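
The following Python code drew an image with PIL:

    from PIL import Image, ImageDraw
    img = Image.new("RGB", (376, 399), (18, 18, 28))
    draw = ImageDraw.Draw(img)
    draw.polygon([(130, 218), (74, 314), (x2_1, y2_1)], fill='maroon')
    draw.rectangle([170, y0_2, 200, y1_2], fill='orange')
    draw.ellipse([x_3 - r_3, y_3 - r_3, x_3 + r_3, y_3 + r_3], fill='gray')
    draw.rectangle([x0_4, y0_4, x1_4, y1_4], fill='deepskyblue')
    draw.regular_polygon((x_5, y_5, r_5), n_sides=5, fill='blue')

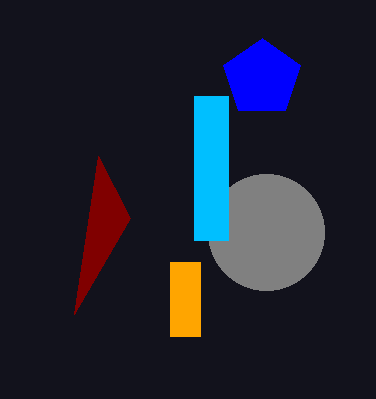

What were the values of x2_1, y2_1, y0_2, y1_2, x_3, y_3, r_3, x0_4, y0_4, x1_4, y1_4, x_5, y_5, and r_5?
x2_1 = 98; y2_1 = 156; y0_2 = 262; y1_2 = 336; x_3 = 266; y_3 = 232; r_3 = 58; x0_4 = 194; y0_4 = 96; x1_4 = 228; y1_4 = 240; x_5 = 262; y_5 = 78; r_5 = 40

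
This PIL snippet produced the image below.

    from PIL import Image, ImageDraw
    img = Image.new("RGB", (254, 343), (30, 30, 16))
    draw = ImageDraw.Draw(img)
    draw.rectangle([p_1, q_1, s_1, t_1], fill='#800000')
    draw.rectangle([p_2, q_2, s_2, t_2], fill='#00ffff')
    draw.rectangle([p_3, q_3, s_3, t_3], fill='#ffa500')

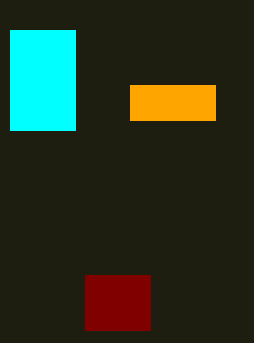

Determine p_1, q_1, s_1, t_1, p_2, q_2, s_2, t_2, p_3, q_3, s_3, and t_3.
p_1 = 85, q_1 = 275, s_1 = 150, t_1 = 330, p_2 = 10, q_2 = 30, s_2 = 75, t_2 = 130, p_3 = 130, q_3 = 85, s_3 = 215, t_3 = 120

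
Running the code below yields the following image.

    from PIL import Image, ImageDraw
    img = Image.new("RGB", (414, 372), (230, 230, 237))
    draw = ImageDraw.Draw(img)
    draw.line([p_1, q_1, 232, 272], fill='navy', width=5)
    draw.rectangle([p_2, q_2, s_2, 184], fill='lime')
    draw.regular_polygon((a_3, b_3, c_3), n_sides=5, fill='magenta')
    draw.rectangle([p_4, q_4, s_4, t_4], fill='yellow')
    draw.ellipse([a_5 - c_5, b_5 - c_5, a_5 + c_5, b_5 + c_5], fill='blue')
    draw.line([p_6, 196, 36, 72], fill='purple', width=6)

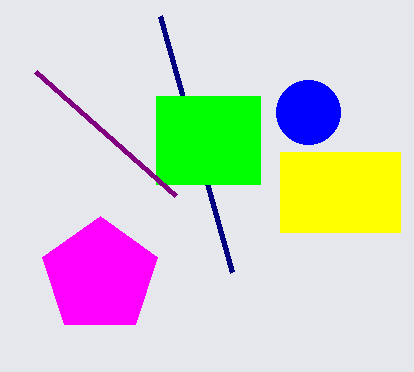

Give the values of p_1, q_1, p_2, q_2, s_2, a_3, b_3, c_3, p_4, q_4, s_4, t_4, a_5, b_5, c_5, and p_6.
p_1 = 160, q_1 = 16, p_2 = 156, q_2 = 96, s_2 = 260, a_3 = 100, b_3 = 276, c_3 = 60, p_4 = 280, q_4 = 152, s_4 = 400, t_4 = 232, a_5 = 308, b_5 = 112, c_5 = 32, p_6 = 176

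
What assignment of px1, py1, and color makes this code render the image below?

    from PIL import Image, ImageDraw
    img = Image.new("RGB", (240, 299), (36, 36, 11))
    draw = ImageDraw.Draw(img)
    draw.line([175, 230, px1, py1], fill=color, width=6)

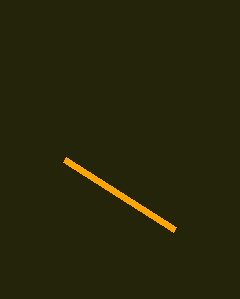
px1 = 65, py1 = 160, color = 'orange'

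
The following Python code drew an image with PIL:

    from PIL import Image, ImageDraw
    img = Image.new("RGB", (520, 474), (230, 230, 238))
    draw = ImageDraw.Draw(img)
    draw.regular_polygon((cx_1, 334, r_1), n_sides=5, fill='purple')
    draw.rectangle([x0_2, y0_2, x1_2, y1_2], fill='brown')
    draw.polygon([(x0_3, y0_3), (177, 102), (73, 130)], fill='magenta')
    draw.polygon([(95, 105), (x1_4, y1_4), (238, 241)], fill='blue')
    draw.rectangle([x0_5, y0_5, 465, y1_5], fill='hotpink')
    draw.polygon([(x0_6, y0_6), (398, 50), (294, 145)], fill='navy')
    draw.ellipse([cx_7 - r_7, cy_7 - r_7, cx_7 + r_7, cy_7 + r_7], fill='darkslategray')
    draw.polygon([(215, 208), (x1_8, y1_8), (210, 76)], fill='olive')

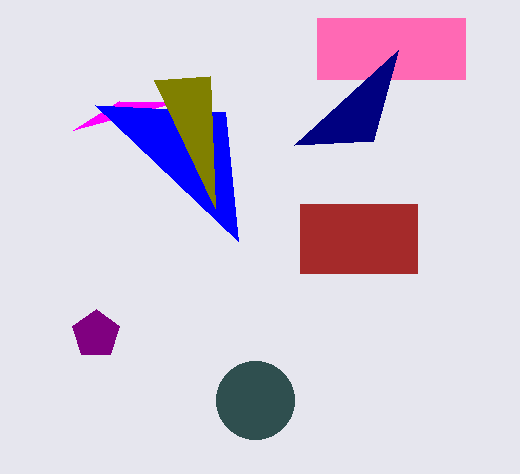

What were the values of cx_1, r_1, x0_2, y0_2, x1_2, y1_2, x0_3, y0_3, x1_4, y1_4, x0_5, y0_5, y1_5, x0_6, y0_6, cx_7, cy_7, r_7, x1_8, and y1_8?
cx_1 = 96, r_1 = 25, x0_2 = 300, y0_2 = 204, x1_2 = 417, y1_2 = 273, x0_3 = 119, y0_3 = 101, x1_4 = 225, y1_4 = 112, x0_5 = 317, y0_5 = 18, y1_5 = 79, x0_6 = 373, y0_6 = 141, cx_7 = 255, cy_7 = 400, r_7 = 39, x1_8 = 154, y1_8 = 80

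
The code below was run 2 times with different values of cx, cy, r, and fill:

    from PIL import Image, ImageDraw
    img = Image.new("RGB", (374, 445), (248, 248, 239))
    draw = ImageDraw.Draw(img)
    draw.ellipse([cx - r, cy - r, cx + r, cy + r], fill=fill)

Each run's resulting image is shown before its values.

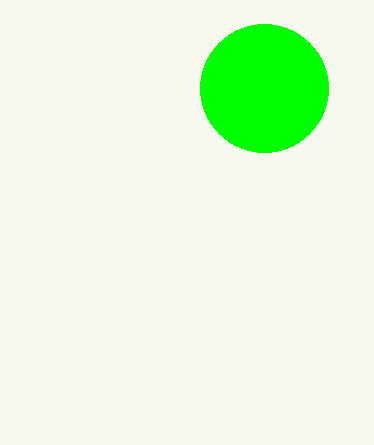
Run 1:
cx = 264, cy = 88, r = 64, fill = 'lime'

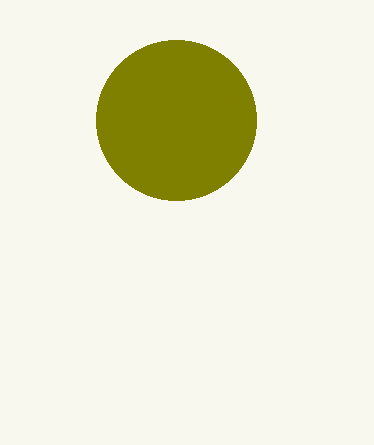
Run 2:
cx = 176; cy = 120; r = 80; fill = 'olive'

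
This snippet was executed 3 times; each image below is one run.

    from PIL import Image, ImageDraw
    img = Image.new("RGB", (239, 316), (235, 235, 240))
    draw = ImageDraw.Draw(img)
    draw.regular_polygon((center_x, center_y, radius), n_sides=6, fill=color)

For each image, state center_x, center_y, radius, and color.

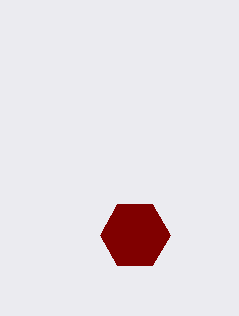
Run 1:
center_x = 135
center_y = 235
radius = 35
color = 'maroon'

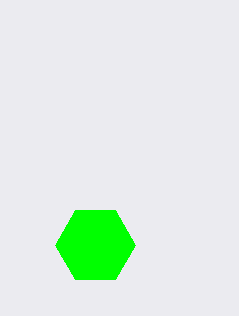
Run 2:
center_x = 95
center_y = 245
radius = 40
color = 'lime'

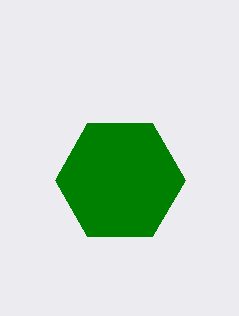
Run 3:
center_x = 120, center_y = 180, radius = 65, color = 'green'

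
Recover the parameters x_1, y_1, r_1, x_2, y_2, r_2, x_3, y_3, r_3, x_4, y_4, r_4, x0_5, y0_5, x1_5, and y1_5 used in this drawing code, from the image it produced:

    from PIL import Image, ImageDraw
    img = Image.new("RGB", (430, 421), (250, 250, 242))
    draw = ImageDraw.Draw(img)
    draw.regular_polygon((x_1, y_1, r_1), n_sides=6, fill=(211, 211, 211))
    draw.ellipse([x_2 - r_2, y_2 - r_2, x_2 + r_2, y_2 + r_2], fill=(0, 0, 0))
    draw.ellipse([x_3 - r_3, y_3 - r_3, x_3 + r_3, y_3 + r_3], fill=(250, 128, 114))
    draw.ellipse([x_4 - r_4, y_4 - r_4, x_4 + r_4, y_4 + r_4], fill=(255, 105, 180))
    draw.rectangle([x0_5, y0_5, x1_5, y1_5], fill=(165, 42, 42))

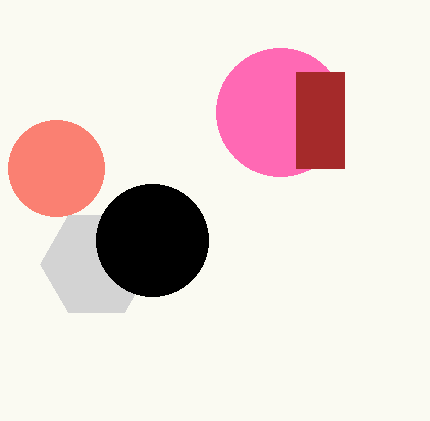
x_1 = 96; y_1 = 264; r_1 = 56; x_2 = 152; y_2 = 240; r_2 = 56; x_3 = 56; y_3 = 168; r_3 = 48; x_4 = 280; y_4 = 112; r_4 = 64; x0_5 = 296; y0_5 = 72; x1_5 = 344; y1_5 = 168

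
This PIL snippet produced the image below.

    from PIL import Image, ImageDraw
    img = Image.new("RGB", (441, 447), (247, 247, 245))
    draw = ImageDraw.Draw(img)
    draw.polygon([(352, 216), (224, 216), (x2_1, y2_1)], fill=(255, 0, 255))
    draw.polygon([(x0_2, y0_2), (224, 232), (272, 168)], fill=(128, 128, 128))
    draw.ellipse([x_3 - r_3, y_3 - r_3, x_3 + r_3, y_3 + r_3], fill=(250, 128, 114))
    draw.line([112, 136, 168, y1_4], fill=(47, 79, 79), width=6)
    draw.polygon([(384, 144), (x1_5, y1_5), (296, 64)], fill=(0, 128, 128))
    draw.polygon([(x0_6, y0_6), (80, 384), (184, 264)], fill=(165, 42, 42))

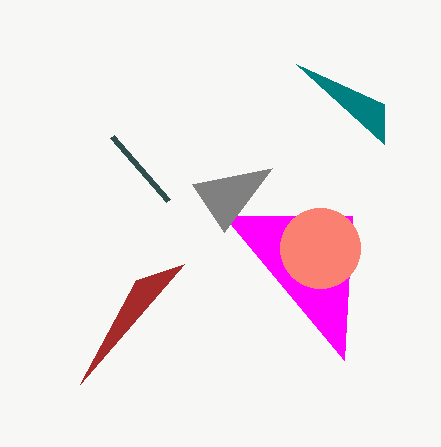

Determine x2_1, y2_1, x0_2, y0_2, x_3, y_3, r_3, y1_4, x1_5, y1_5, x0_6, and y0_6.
x2_1 = 344; y2_1 = 360; x0_2 = 192; y0_2 = 184; x_3 = 320; y_3 = 248; r_3 = 40; y1_4 = 200; x1_5 = 384; y1_5 = 104; x0_6 = 136; y0_6 = 280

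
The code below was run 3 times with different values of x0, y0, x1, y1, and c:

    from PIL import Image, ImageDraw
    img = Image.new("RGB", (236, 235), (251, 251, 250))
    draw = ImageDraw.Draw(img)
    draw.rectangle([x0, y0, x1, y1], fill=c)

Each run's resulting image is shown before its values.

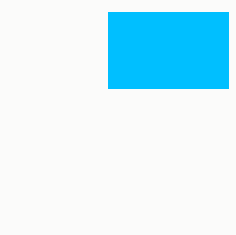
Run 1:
x0 = 108; y0 = 12; x1 = 228; y1 = 88; c = 'deepskyblue'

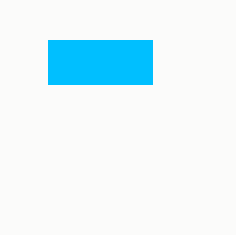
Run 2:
x0 = 48, y0 = 40, x1 = 152, y1 = 84, c = 'deepskyblue'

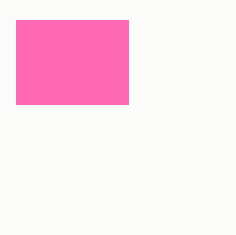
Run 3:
x0 = 16; y0 = 20; x1 = 128; y1 = 104; c = 'hotpink'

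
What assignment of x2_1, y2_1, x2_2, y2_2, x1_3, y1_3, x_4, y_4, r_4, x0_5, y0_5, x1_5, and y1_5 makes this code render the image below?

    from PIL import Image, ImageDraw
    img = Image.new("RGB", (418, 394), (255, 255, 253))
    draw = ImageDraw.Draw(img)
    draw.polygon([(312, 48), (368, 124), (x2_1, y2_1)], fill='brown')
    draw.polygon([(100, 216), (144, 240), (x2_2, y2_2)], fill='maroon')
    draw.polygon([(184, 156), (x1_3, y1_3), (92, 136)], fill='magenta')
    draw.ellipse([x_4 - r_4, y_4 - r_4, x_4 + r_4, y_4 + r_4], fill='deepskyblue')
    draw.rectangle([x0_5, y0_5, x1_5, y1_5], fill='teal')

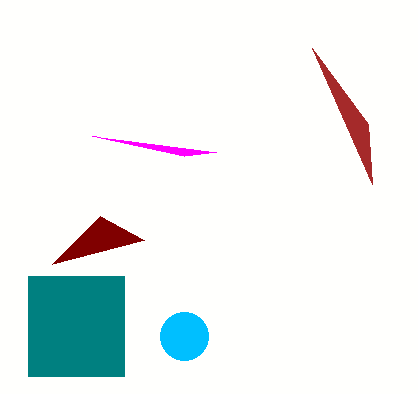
x2_1 = 372; y2_1 = 184; x2_2 = 52; y2_2 = 264; x1_3 = 216; y1_3 = 152; x_4 = 184; y_4 = 336; r_4 = 24; x0_5 = 28; y0_5 = 276; x1_5 = 124; y1_5 = 376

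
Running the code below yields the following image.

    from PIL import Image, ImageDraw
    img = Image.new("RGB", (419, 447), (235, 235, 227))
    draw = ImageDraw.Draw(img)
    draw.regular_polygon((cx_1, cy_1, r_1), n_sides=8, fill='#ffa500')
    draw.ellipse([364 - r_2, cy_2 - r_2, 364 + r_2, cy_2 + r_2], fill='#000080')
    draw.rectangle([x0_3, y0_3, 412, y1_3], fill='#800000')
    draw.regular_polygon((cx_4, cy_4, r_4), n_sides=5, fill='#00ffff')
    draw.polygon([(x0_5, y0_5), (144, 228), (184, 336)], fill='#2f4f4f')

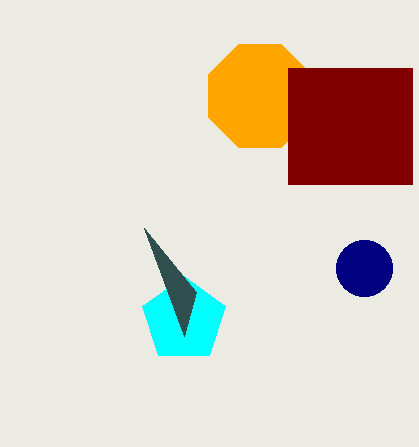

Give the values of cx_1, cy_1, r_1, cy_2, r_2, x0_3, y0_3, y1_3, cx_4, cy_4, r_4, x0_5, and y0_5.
cx_1 = 260
cy_1 = 96
r_1 = 56
cy_2 = 268
r_2 = 28
x0_3 = 288
y0_3 = 68
y1_3 = 184
cx_4 = 184
cy_4 = 320
r_4 = 44
x0_5 = 196
y0_5 = 292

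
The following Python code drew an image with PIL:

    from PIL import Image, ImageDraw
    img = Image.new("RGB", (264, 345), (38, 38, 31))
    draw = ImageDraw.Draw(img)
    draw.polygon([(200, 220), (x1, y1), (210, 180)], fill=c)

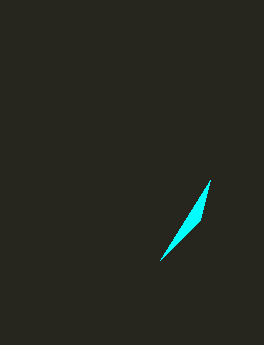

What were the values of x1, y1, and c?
x1 = 160
y1 = 260
c = 'cyan'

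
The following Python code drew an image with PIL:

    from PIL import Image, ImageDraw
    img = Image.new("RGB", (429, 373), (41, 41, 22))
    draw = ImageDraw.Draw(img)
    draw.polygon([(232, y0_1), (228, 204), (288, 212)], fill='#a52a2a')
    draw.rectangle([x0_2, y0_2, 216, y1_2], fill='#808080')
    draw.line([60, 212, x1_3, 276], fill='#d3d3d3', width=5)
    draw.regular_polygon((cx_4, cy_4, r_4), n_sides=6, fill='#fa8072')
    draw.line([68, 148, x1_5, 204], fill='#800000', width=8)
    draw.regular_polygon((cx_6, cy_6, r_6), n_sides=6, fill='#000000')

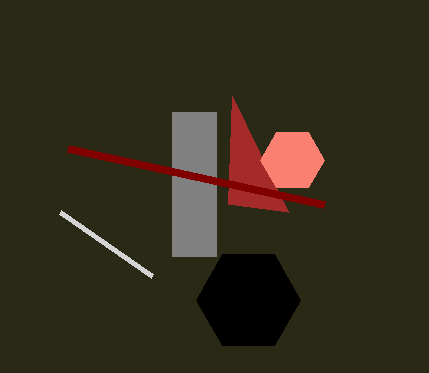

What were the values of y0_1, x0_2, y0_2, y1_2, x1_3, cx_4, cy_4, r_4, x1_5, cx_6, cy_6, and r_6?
y0_1 = 96, x0_2 = 172, y0_2 = 112, y1_2 = 256, x1_3 = 152, cx_4 = 292, cy_4 = 160, r_4 = 32, x1_5 = 324, cx_6 = 248, cy_6 = 300, r_6 = 52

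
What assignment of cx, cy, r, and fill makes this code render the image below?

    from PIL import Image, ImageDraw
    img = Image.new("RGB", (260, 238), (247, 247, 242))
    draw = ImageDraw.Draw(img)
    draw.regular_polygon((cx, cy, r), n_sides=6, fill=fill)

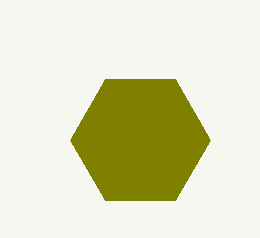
cx = 140
cy = 140
r = 70
fill = 'olive'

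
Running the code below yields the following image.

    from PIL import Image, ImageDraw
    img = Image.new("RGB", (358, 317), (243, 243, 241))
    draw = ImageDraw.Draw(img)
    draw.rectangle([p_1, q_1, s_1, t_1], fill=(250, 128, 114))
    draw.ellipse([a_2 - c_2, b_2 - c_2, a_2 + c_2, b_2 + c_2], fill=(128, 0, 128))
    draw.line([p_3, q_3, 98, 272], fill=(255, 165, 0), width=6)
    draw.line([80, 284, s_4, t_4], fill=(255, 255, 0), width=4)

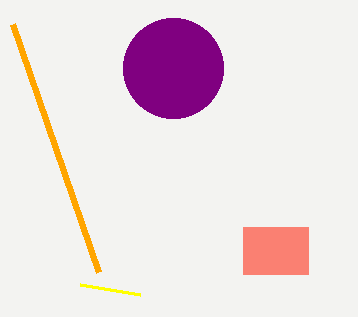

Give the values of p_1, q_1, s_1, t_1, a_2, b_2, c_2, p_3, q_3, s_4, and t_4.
p_1 = 243
q_1 = 227
s_1 = 308
t_1 = 274
a_2 = 173
b_2 = 68
c_2 = 50
p_3 = 12
q_3 = 24
s_4 = 140
t_4 = 294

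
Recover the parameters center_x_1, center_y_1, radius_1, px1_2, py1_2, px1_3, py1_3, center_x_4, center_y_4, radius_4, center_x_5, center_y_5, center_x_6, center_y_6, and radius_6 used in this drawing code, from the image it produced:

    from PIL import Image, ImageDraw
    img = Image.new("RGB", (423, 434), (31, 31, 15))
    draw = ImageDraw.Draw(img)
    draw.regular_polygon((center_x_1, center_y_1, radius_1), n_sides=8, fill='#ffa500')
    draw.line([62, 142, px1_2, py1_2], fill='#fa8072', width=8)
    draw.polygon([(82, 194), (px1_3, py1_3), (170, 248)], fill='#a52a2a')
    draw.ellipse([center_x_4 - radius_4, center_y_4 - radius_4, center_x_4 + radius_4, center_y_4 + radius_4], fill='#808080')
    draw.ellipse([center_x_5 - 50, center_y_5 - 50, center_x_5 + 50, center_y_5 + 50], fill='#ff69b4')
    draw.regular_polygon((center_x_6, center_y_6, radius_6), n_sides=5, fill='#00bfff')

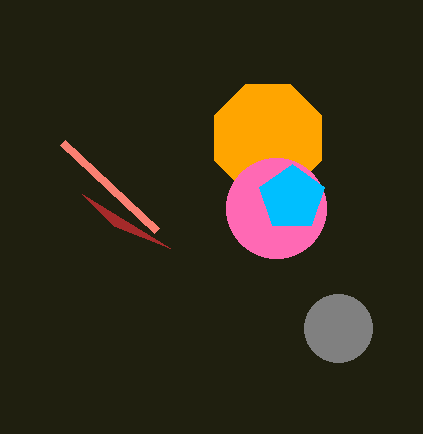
center_x_1 = 268; center_y_1 = 138; radius_1 = 58; px1_2 = 156; py1_2 = 230; px1_3 = 114; py1_3 = 226; center_x_4 = 338; center_y_4 = 328; radius_4 = 34; center_x_5 = 276; center_y_5 = 208; center_x_6 = 292; center_y_6 = 198; radius_6 = 34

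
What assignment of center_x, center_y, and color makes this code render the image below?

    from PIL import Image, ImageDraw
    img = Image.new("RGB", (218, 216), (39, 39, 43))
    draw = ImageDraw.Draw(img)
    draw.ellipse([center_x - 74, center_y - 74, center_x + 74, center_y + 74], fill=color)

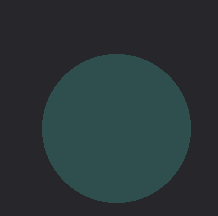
center_x = 116; center_y = 128; color = 'darkslategray'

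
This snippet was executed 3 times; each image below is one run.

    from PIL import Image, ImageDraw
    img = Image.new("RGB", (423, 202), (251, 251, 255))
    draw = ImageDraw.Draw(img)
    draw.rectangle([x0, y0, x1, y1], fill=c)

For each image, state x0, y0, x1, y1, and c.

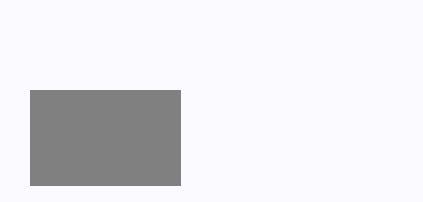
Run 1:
x0 = 30
y0 = 90
x1 = 180
y1 = 185
c = 'gray'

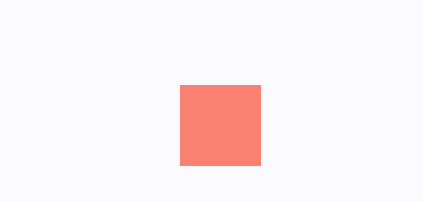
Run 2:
x0 = 180; y0 = 85; x1 = 260; y1 = 165; c = 'salmon'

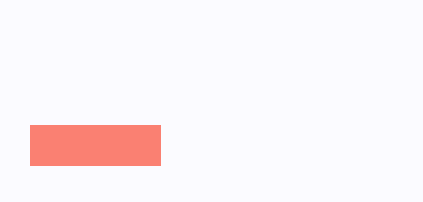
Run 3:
x0 = 30, y0 = 125, x1 = 160, y1 = 165, c = 'salmon'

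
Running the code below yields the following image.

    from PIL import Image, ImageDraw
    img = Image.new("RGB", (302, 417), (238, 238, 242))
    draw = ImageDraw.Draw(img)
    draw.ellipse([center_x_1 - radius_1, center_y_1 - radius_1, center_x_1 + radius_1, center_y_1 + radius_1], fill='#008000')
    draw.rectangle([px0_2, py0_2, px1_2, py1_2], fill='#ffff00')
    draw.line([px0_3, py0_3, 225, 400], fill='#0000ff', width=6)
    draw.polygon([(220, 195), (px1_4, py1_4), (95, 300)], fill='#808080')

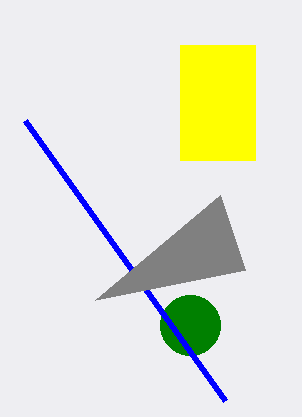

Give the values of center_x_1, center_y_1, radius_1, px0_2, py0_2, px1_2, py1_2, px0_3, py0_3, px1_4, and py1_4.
center_x_1 = 190
center_y_1 = 325
radius_1 = 30
px0_2 = 180
py0_2 = 45
px1_2 = 255
py1_2 = 160
px0_3 = 25
py0_3 = 120
px1_4 = 245
py1_4 = 270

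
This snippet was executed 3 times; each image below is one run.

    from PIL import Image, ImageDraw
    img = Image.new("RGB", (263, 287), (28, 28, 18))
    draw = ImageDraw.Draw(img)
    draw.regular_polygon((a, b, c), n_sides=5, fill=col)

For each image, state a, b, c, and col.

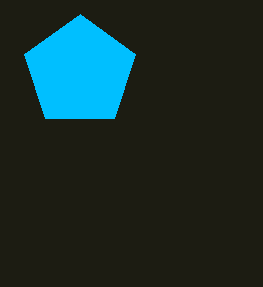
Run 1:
a = 80, b = 72, c = 58, col = 'deepskyblue'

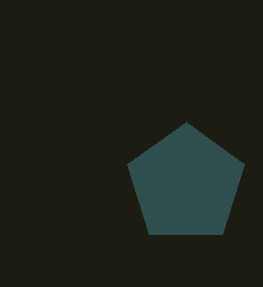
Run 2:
a = 186, b = 184, c = 62, col = 'darkslategray'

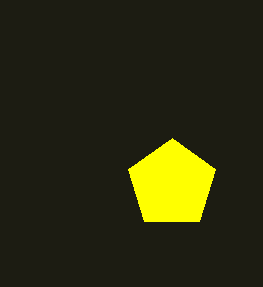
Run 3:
a = 172; b = 184; c = 46; col = 'yellow'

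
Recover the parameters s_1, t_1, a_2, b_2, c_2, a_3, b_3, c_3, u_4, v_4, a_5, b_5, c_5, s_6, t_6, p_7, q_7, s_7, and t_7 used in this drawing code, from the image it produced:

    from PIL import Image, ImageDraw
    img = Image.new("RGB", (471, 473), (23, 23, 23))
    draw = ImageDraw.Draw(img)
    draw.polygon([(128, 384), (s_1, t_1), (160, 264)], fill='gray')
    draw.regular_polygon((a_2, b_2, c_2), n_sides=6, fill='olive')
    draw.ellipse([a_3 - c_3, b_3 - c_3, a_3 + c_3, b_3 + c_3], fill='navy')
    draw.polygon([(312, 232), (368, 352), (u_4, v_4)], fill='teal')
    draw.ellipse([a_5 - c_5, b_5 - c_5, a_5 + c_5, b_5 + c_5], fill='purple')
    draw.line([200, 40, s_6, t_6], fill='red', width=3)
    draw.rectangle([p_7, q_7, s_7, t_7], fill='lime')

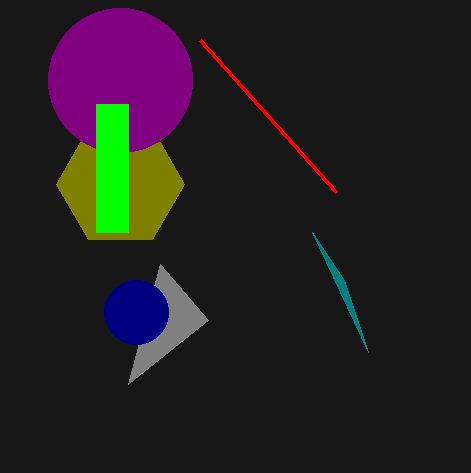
s_1 = 208, t_1 = 320, a_2 = 120, b_2 = 184, c_2 = 64, a_3 = 136, b_3 = 312, c_3 = 32, u_4 = 344, v_4 = 280, a_5 = 120, b_5 = 80, c_5 = 72, s_6 = 336, t_6 = 192, p_7 = 96, q_7 = 104, s_7 = 128, t_7 = 232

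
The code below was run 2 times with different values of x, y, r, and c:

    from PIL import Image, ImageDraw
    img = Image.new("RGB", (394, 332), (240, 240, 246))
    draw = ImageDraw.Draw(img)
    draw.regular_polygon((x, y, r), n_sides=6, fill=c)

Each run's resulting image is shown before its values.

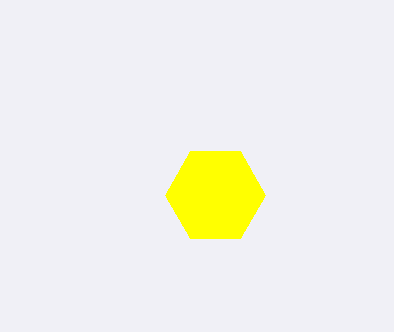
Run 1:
x = 215
y = 195
r = 50
c = 'yellow'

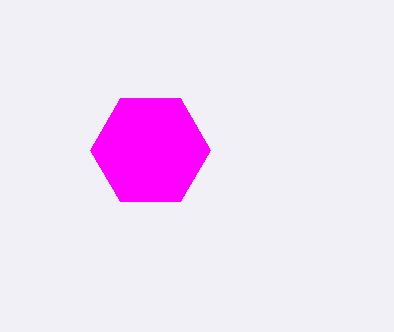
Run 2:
x = 150
y = 150
r = 60
c = 'magenta'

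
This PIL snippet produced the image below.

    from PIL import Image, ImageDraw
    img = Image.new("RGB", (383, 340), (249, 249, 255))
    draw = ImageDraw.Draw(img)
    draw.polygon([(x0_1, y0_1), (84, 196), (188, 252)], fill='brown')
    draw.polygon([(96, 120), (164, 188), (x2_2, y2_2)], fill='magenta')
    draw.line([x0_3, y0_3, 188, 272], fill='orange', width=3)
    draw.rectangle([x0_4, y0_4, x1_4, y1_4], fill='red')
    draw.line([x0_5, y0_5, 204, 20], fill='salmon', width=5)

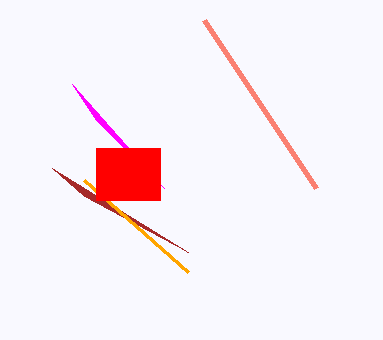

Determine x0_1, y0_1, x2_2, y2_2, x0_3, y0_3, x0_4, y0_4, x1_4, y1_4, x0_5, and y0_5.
x0_1 = 52; y0_1 = 168; x2_2 = 72; y2_2 = 84; x0_3 = 84; y0_3 = 180; x0_4 = 96; y0_4 = 148; x1_4 = 160; y1_4 = 200; x0_5 = 316; y0_5 = 188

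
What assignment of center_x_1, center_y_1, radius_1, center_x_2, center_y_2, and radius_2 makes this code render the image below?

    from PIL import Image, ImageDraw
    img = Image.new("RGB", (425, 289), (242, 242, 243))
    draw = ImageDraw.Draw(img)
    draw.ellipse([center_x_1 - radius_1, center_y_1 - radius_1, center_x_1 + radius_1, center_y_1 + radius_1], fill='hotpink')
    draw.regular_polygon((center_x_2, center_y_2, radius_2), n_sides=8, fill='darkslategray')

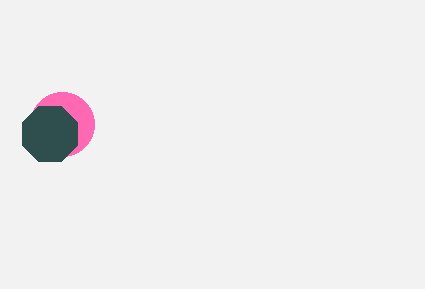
center_x_1 = 62; center_y_1 = 124; radius_1 = 32; center_x_2 = 50; center_y_2 = 134; radius_2 = 30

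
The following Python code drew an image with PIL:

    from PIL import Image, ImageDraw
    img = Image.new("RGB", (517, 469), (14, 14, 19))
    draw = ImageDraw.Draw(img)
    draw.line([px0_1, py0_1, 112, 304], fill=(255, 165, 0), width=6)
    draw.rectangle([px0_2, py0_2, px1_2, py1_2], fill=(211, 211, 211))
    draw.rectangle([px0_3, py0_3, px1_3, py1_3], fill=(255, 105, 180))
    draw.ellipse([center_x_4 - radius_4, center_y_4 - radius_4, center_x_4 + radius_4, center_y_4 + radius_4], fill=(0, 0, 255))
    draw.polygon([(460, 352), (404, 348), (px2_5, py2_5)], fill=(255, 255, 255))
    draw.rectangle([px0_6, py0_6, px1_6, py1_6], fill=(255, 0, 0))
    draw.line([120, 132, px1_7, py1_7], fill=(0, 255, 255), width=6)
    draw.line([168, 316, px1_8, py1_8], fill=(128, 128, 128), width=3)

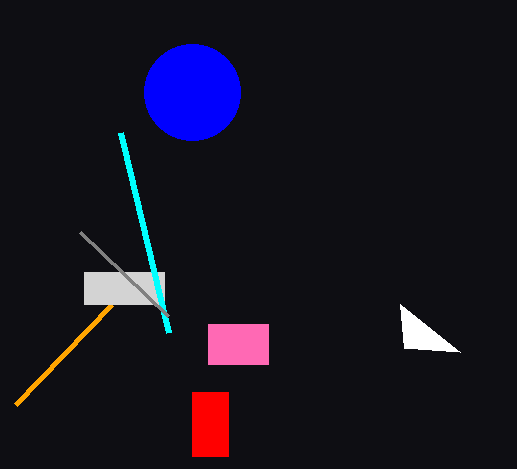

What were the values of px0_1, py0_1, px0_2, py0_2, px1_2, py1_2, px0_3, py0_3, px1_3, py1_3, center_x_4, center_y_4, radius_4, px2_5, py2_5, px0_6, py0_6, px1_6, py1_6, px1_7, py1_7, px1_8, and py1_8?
px0_1 = 16, py0_1 = 404, px0_2 = 84, py0_2 = 272, px1_2 = 164, py1_2 = 304, px0_3 = 208, py0_3 = 324, px1_3 = 268, py1_3 = 364, center_x_4 = 192, center_y_4 = 92, radius_4 = 48, px2_5 = 400, py2_5 = 304, px0_6 = 192, py0_6 = 392, px1_6 = 228, py1_6 = 456, px1_7 = 168, py1_7 = 332, px1_8 = 80, py1_8 = 232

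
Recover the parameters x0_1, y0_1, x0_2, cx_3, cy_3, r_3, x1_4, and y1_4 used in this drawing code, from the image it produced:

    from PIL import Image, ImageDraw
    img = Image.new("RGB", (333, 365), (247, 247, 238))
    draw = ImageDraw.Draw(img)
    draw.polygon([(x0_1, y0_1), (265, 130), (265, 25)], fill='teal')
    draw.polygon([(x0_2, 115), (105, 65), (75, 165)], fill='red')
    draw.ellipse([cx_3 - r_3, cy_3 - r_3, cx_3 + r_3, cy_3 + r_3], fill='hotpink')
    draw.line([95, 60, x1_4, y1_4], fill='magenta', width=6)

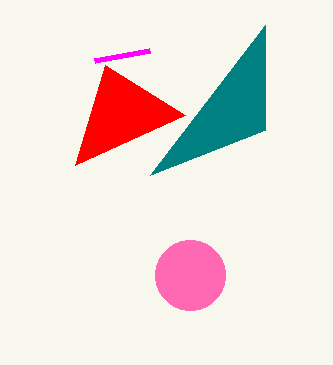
x0_1 = 150; y0_1 = 175; x0_2 = 185; cx_3 = 190; cy_3 = 275; r_3 = 35; x1_4 = 150; y1_4 = 50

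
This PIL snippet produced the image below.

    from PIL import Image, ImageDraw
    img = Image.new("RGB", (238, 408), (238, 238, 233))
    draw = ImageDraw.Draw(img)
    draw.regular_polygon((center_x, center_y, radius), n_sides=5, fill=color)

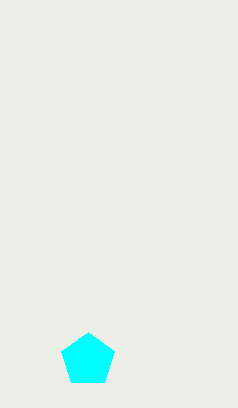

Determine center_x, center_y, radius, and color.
center_x = 88
center_y = 360
radius = 28
color = 'cyan'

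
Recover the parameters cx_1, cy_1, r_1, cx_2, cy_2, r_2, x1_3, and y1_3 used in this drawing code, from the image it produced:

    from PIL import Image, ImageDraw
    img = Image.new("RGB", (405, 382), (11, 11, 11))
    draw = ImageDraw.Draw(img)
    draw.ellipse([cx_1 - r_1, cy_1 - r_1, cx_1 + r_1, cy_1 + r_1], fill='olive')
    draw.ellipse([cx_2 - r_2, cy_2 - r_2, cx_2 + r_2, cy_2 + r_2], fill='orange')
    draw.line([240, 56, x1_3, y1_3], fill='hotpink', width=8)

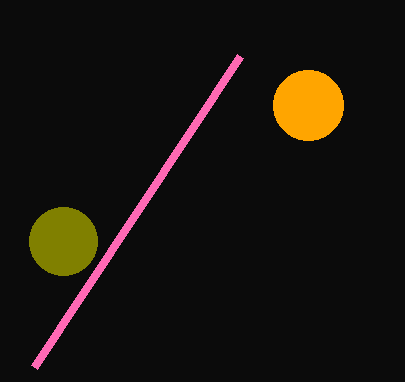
cx_1 = 63, cy_1 = 241, r_1 = 34, cx_2 = 308, cy_2 = 105, r_2 = 35, x1_3 = 34, y1_3 = 367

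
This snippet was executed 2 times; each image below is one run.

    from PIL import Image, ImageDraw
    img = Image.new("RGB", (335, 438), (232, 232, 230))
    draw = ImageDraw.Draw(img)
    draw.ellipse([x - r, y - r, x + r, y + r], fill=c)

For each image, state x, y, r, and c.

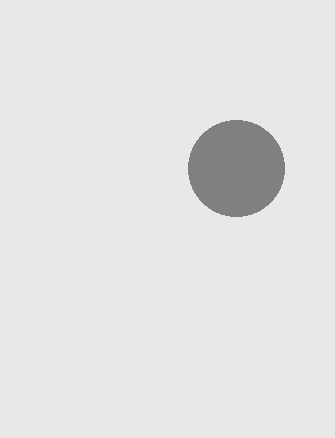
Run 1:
x = 236
y = 168
r = 48
c = 'gray'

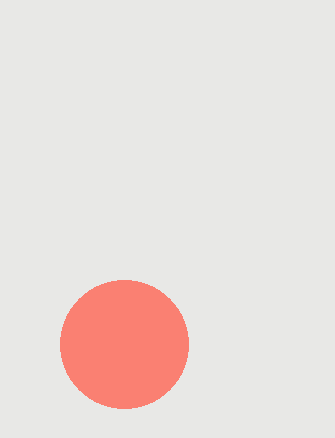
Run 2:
x = 124; y = 344; r = 64; c = 'salmon'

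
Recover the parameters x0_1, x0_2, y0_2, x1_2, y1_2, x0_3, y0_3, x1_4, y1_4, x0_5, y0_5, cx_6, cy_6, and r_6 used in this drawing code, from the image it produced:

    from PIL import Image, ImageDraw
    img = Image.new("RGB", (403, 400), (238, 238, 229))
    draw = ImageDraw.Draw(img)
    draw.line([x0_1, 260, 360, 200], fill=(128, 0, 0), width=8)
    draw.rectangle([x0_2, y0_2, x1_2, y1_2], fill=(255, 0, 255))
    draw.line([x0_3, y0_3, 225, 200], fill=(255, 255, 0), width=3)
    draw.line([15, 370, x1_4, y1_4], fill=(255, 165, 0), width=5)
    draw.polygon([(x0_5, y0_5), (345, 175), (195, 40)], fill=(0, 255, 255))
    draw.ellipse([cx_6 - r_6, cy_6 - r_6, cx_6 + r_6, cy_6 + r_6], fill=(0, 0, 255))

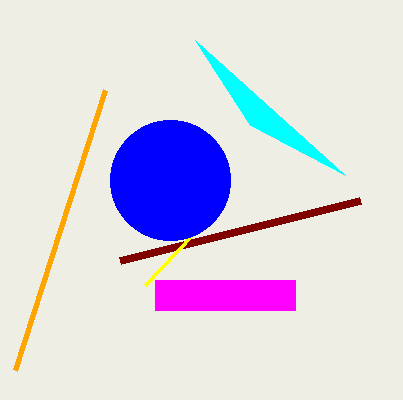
x0_1 = 120
x0_2 = 155
y0_2 = 280
x1_2 = 295
y1_2 = 310
x0_3 = 145
y0_3 = 285
x1_4 = 105
y1_4 = 90
x0_5 = 250
y0_5 = 125
cx_6 = 170
cy_6 = 180
r_6 = 60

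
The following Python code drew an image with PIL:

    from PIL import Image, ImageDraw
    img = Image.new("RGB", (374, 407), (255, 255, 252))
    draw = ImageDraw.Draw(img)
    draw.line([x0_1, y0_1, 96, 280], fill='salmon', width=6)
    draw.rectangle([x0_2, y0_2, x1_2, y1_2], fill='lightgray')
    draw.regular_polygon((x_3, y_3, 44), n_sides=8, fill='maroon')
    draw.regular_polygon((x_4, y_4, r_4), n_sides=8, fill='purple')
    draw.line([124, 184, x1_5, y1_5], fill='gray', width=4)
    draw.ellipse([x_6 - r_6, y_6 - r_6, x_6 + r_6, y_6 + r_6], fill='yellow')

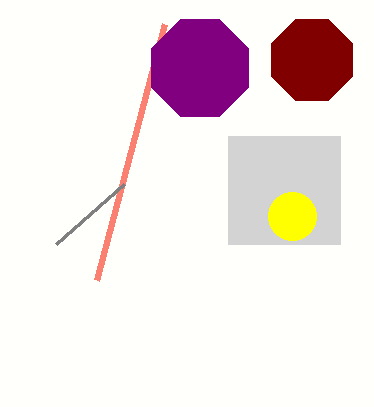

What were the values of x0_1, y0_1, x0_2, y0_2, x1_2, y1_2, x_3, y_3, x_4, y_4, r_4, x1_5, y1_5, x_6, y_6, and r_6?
x0_1 = 164; y0_1 = 24; x0_2 = 228; y0_2 = 136; x1_2 = 340; y1_2 = 244; x_3 = 312; y_3 = 60; x_4 = 200; y_4 = 68; r_4 = 52; x1_5 = 56; y1_5 = 244; x_6 = 292; y_6 = 216; r_6 = 24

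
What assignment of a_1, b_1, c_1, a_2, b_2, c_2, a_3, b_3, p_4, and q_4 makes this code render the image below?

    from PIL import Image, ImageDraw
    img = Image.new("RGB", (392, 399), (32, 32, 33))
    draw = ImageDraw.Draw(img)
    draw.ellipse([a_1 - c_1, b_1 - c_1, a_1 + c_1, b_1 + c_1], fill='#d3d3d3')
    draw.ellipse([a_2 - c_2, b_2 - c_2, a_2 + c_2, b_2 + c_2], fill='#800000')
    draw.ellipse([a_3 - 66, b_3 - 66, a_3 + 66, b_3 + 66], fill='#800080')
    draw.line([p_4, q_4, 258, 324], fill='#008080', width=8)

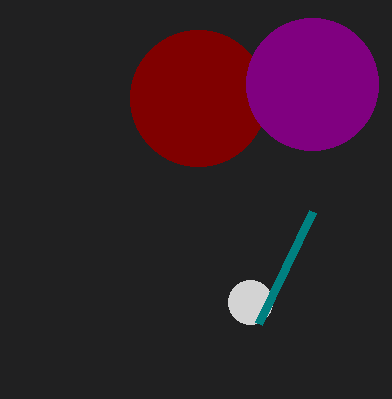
a_1 = 250
b_1 = 302
c_1 = 22
a_2 = 198
b_2 = 98
c_2 = 68
a_3 = 312
b_3 = 84
p_4 = 312
q_4 = 212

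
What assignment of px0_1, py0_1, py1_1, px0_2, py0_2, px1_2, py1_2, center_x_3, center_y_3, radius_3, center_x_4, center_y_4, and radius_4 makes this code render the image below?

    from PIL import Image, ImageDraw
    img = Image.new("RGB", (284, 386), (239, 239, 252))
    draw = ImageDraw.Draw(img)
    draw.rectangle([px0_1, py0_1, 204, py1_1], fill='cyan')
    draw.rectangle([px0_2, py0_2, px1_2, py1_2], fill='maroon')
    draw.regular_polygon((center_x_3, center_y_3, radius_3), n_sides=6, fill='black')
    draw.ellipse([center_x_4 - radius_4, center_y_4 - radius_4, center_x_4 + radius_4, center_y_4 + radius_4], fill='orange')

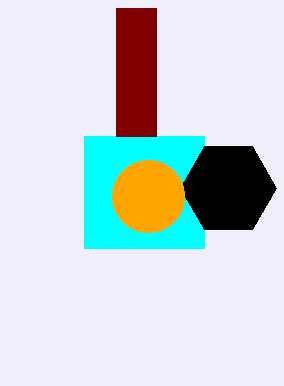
px0_1 = 84
py0_1 = 136
py1_1 = 248
px0_2 = 116
py0_2 = 8
px1_2 = 156
py1_2 = 136
center_x_3 = 228
center_y_3 = 188
radius_3 = 48
center_x_4 = 148
center_y_4 = 196
radius_4 = 36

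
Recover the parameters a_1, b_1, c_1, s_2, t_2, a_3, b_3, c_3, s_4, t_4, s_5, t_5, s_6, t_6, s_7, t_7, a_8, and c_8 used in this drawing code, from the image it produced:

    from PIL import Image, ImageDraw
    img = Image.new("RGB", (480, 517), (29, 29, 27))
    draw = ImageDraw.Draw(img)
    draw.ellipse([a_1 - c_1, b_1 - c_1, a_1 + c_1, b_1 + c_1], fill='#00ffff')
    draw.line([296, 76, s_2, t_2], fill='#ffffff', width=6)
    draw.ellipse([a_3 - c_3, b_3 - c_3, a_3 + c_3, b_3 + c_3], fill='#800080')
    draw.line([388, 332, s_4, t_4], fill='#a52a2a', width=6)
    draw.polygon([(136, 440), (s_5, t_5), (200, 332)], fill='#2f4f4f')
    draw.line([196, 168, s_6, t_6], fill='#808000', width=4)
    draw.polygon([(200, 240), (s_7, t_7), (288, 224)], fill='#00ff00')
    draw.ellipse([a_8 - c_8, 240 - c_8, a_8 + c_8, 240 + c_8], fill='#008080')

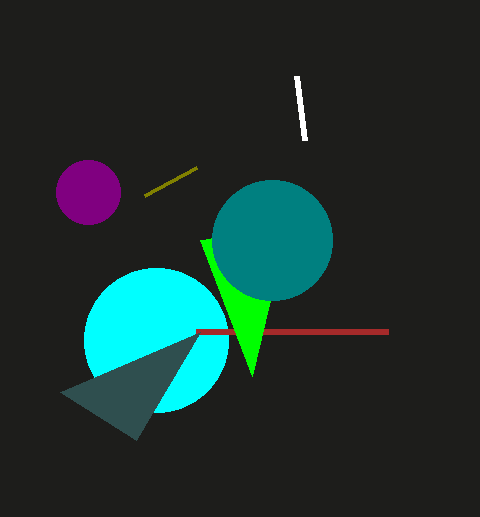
a_1 = 156
b_1 = 340
c_1 = 72
s_2 = 304
t_2 = 140
a_3 = 88
b_3 = 192
c_3 = 32
s_4 = 196
t_4 = 332
s_5 = 60
t_5 = 392
s_6 = 144
t_6 = 196
s_7 = 252
t_7 = 376
a_8 = 272
c_8 = 60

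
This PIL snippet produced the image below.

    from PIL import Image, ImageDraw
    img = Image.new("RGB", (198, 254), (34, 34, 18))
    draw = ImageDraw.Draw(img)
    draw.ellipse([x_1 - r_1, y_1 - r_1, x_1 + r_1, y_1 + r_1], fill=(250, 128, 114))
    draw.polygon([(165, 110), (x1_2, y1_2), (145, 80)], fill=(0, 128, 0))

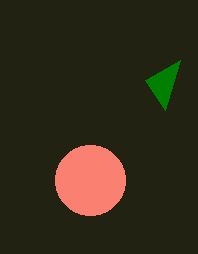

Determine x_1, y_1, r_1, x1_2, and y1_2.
x_1 = 90; y_1 = 180; r_1 = 35; x1_2 = 180; y1_2 = 60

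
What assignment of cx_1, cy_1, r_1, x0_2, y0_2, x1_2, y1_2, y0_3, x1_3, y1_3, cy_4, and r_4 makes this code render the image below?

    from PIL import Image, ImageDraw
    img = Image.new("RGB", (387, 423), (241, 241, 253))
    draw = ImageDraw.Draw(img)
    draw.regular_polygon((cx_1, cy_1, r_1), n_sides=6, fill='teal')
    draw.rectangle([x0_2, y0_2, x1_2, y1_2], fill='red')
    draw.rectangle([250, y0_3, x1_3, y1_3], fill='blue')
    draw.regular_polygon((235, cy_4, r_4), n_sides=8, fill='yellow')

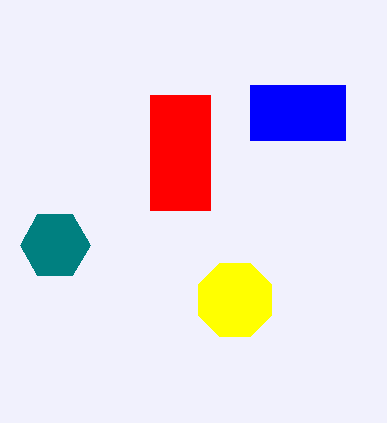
cx_1 = 55
cy_1 = 245
r_1 = 35
x0_2 = 150
y0_2 = 95
x1_2 = 210
y1_2 = 210
y0_3 = 85
x1_3 = 345
y1_3 = 140
cy_4 = 300
r_4 = 40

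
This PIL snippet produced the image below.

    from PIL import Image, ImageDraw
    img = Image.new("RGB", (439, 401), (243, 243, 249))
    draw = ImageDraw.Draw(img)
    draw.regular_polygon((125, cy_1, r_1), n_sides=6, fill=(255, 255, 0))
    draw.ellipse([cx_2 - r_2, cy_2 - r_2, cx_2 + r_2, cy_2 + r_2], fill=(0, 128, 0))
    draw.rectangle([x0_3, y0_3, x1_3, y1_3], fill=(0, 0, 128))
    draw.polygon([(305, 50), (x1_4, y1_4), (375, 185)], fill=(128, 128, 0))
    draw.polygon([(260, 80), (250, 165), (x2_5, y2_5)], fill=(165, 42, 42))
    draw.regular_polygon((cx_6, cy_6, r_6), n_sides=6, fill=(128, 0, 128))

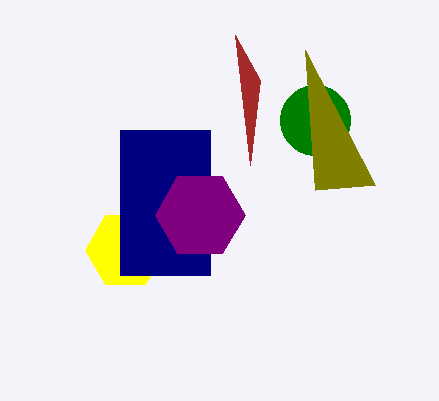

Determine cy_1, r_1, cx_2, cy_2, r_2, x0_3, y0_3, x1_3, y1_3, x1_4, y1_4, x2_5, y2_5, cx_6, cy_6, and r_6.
cy_1 = 250; r_1 = 40; cx_2 = 315; cy_2 = 120; r_2 = 35; x0_3 = 120; y0_3 = 130; x1_3 = 210; y1_3 = 275; x1_4 = 315; y1_4 = 190; x2_5 = 235; y2_5 = 35; cx_6 = 200; cy_6 = 215; r_6 = 45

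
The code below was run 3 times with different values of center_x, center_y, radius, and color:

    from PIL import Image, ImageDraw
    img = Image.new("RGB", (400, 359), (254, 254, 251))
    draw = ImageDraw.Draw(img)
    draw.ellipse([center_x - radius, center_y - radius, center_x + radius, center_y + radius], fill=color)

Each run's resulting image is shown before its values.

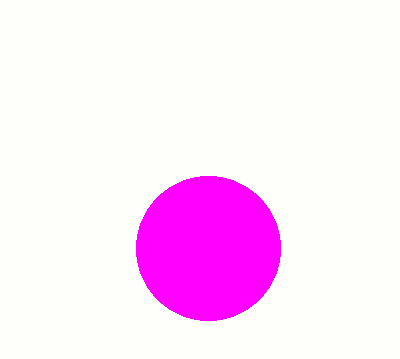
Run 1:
center_x = 208, center_y = 248, radius = 72, color = 'magenta'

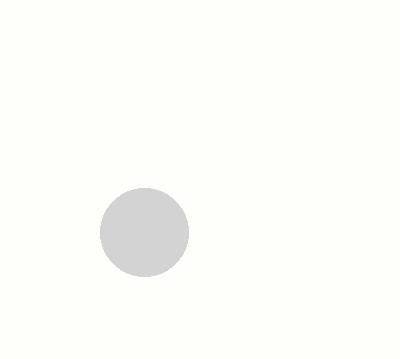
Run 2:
center_x = 144, center_y = 232, radius = 44, color = 'lightgray'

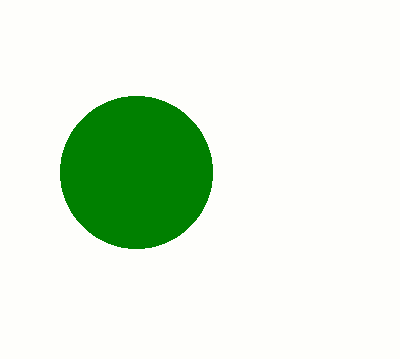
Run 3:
center_x = 136, center_y = 172, radius = 76, color = 'green'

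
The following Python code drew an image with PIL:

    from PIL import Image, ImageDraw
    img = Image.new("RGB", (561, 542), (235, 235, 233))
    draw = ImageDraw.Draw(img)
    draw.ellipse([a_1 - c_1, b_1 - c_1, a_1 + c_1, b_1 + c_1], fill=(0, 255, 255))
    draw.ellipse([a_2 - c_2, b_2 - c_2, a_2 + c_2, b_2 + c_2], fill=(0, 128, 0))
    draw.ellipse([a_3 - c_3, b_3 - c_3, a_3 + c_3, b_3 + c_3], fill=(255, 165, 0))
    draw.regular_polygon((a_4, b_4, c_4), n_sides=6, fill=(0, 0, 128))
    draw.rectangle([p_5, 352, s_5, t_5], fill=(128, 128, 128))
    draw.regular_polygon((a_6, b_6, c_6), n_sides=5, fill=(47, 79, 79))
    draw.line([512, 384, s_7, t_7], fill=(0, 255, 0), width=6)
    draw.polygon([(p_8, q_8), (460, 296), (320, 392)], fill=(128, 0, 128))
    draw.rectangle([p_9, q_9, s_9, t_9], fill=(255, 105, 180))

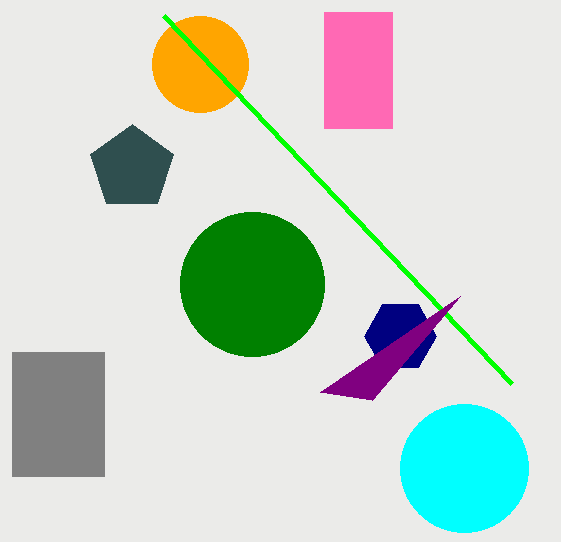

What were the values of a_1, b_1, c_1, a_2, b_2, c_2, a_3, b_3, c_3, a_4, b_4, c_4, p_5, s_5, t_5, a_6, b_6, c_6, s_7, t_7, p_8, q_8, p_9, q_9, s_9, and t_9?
a_1 = 464
b_1 = 468
c_1 = 64
a_2 = 252
b_2 = 284
c_2 = 72
a_3 = 200
b_3 = 64
c_3 = 48
a_4 = 400
b_4 = 336
c_4 = 36
p_5 = 12
s_5 = 104
t_5 = 476
a_6 = 132
b_6 = 168
c_6 = 44
s_7 = 164
t_7 = 16
p_8 = 372
q_8 = 400
p_9 = 324
q_9 = 12
s_9 = 392
t_9 = 128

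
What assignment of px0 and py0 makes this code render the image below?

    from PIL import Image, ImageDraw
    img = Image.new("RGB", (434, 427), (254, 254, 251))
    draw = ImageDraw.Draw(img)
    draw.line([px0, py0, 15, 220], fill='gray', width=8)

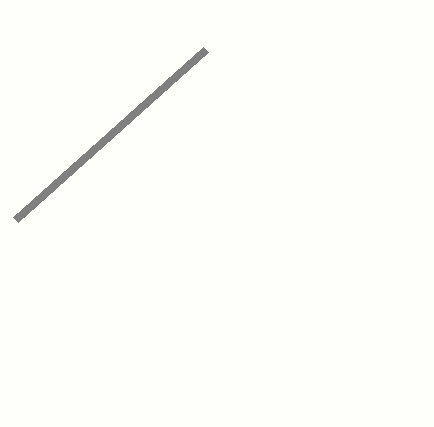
px0 = 205, py0 = 50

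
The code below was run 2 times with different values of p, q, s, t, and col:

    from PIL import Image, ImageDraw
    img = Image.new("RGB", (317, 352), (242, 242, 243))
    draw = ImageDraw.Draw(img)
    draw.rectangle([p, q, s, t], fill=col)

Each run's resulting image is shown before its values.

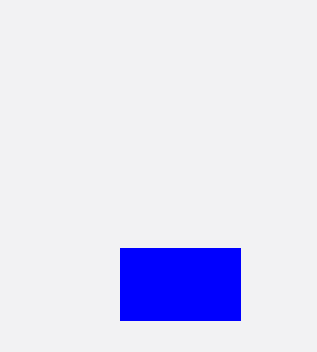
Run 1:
p = 120; q = 248; s = 240; t = 320; col = 'blue'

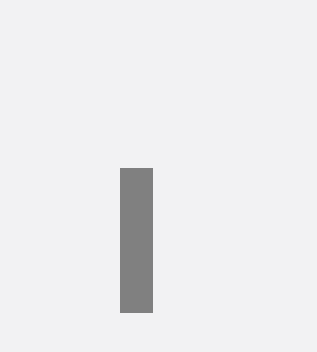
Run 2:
p = 120, q = 168, s = 152, t = 312, col = 'gray'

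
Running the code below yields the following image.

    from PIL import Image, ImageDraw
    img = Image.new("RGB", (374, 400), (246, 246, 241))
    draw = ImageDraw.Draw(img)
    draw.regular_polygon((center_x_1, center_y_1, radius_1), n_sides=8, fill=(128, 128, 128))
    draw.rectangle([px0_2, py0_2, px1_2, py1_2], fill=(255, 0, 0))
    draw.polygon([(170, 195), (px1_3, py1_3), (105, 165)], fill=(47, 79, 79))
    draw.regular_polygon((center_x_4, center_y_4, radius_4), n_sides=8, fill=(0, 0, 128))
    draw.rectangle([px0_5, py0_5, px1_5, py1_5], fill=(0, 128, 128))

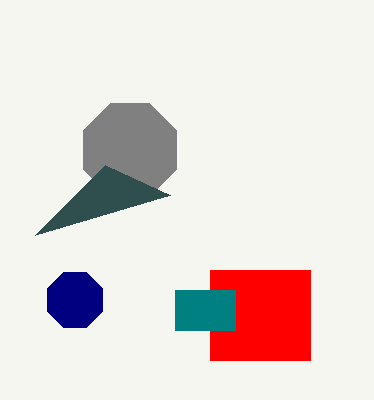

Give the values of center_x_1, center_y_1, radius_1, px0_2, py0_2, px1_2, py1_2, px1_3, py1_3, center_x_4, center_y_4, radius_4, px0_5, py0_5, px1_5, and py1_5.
center_x_1 = 130; center_y_1 = 150; radius_1 = 50; px0_2 = 210; py0_2 = 270; px1_2 = 310; py1_2 = 360; px1_3 = 35; py1_3 = 235; center_x_4 = 75; center_y_4 = 300; radius_4 = 30; px0_5 = 175; py0_5 = 290; px1_5 = 235; py1_5 = 330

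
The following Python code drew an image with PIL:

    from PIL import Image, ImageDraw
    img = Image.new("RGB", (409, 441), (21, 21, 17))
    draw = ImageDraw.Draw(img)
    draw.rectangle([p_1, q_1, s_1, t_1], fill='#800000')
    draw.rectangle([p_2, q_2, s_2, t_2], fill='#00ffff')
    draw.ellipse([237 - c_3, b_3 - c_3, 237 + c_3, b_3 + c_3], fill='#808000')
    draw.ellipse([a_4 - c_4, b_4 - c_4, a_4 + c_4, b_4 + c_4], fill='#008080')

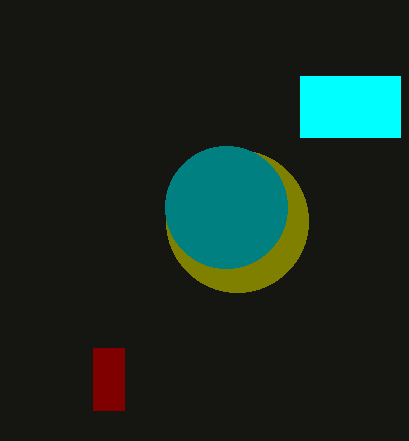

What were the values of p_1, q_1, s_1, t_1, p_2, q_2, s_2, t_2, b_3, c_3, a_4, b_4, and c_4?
p_1 = 93
q_1 = 348
s_1 = 124
t_1 = 410
p_2 = 300
q_2 = 76
s_2 = 400
t_2 = 137
b_3 = 221
c_3 = 71
a_4 = 226
b_4 = 207
c_4 = 61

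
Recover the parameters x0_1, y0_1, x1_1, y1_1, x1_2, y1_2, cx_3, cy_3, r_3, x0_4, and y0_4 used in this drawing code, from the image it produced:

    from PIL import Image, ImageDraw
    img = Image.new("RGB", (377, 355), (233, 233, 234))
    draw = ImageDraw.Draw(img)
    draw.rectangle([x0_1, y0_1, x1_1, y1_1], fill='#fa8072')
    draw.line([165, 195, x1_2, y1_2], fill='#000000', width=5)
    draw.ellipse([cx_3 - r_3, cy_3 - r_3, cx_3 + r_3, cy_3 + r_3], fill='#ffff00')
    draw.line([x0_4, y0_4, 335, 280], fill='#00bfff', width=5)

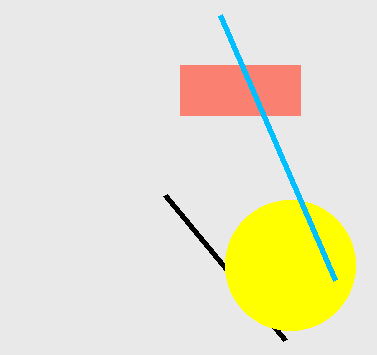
x0_1 = 180; y0_1 = 65; x1_1 = 300; y1_1 = 115; x1_2 = 285; y1_2 = 340; cx_3 = 290; cy_3 = 265; r_3 = 65; x0_4 = 220; y0_4 = 15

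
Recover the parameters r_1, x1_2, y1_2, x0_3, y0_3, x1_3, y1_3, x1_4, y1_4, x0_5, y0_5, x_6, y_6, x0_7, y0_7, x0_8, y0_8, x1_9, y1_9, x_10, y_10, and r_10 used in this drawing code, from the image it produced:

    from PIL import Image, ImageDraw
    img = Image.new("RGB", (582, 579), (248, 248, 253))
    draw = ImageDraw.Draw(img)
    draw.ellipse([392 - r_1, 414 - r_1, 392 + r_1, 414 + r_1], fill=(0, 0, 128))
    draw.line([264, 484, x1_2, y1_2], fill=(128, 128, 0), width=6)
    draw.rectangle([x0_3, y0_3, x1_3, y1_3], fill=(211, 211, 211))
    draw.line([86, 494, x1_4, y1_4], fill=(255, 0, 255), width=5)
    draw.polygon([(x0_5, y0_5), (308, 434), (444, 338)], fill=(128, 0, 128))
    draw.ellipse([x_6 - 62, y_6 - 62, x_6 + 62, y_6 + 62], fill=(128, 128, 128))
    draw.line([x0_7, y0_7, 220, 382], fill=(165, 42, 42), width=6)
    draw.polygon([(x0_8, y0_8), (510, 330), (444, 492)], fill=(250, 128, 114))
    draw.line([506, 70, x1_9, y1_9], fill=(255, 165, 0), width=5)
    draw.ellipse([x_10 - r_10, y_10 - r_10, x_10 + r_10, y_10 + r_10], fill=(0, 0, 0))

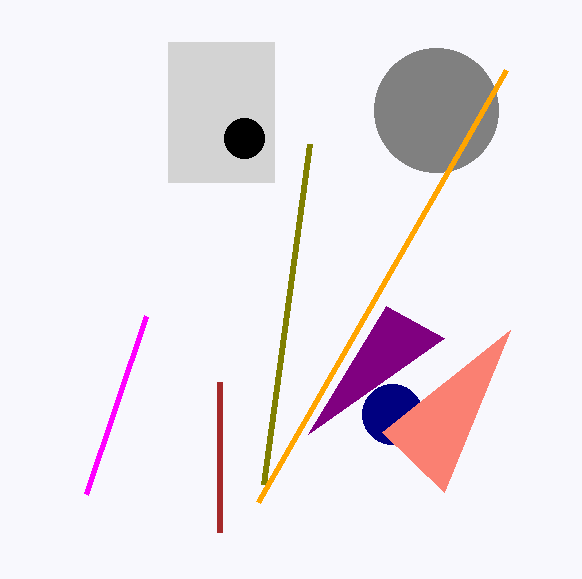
r_1 = 30
x1_2 = 310
y1_2 = 144
x0_3 = 168
y0_3 = 42
x1_3 = 274
y1_3 = 182
x1_4 = 146
y1_4 = 316
x0_5 = 386
y0_5 = 306
x_6 = 436
y_6 = 110
x0_7 = 220
y0_7 = 532
x0_8 = 382
y0_8 = 432
x1_9 = 258
y1_9 = 502
x_10 = 244
y_10 = 138
r_10 = 20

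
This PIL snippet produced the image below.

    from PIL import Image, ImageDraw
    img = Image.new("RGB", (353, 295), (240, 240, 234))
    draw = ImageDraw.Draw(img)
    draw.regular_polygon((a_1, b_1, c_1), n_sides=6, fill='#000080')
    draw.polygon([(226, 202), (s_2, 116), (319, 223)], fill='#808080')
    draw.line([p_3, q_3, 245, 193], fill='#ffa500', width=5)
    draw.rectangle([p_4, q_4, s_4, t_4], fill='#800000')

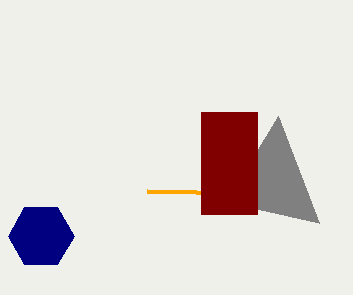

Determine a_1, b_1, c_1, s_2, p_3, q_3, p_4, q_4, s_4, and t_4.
a_1 = 41
b_1 = 236
c_1 = 33
s_2 = 278
p_3 = 147
q_3 = 191
p_4 = 201
q_4 = 112
s_4 = 257
t_4 = 214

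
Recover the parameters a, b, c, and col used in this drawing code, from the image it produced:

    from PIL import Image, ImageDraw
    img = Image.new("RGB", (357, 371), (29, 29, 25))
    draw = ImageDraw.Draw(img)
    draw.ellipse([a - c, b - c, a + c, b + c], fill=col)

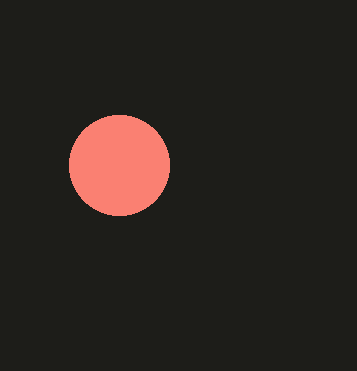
a = 119; b = 165; c = 50; col = 'salmon'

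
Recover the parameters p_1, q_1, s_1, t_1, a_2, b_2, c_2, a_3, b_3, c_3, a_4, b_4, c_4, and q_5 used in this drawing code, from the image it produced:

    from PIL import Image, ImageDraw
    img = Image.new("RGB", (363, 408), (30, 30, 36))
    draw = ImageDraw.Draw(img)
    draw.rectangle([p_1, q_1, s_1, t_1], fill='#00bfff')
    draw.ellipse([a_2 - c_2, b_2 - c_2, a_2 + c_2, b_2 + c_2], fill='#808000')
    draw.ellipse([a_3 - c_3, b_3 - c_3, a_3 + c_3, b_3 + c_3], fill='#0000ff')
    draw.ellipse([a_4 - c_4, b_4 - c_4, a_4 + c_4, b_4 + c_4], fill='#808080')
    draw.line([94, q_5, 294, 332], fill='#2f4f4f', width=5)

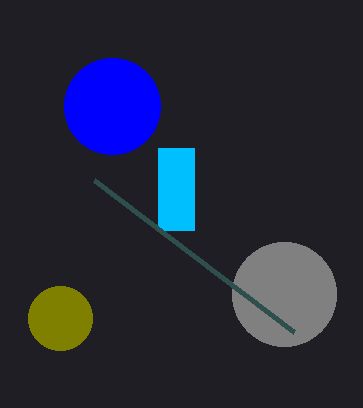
p_1 = 158; q_1 = 148; s_1 = 194; t_1 = 230; a_2 = 60; b_2 = 318; c_2 = 32; a_3 = 112; b_3 = 106; c_3 = 48; a_4 = 284; b_4 = 294; c_4 = 52; q_5 = 180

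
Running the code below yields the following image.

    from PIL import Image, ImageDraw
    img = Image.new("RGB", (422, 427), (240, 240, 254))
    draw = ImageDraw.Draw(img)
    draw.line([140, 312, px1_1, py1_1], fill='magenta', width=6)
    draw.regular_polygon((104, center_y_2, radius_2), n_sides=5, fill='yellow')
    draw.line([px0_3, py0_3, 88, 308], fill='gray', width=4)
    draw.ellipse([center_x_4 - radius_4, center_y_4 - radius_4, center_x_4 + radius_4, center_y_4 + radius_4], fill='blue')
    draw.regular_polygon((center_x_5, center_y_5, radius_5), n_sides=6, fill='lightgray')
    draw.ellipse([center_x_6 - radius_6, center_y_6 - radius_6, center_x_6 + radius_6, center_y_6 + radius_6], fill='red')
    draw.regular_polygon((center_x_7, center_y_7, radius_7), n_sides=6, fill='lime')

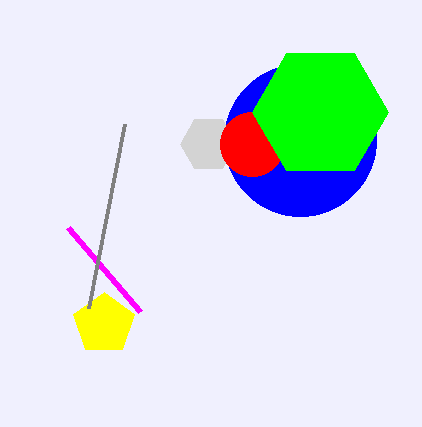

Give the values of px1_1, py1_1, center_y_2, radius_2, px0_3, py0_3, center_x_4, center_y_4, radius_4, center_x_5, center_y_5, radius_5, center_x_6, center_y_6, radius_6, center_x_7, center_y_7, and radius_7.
px1_1 = 68; py1_1 = 228; center_y_2 = 324; radius_2 = 32; px0_3 = 124; py0_3 = 124; center_x_4 = 300; center_y_4 = 140; radius_4 = 76; center_x_5 = 208; center_y_5 = 144; radius_5 = 28; center_x_6 = 252; center_y_6 = 144; radius_6 = 32; center_x_7 = 320; center_y_7 = 112; radius_7 = 68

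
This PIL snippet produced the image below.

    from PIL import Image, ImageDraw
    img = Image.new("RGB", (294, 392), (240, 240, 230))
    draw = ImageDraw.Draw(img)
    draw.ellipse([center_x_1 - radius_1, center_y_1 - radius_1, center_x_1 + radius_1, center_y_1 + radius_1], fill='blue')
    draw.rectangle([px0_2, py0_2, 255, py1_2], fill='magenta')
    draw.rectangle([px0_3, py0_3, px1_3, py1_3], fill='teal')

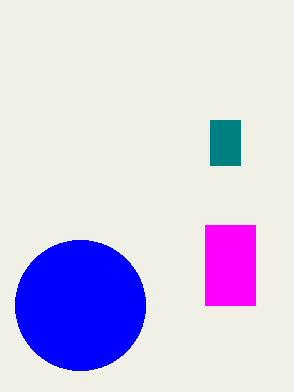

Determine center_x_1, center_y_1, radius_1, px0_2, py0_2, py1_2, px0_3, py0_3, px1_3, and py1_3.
center_x_1 = 80
center_y_1 = 305
radius_1 = 65
px0_2 = 205
py0_2 = 225
py1_2 = 305
px0_3 = 210
py0_3 = 120
px1_3 = 240
py1_3 = 165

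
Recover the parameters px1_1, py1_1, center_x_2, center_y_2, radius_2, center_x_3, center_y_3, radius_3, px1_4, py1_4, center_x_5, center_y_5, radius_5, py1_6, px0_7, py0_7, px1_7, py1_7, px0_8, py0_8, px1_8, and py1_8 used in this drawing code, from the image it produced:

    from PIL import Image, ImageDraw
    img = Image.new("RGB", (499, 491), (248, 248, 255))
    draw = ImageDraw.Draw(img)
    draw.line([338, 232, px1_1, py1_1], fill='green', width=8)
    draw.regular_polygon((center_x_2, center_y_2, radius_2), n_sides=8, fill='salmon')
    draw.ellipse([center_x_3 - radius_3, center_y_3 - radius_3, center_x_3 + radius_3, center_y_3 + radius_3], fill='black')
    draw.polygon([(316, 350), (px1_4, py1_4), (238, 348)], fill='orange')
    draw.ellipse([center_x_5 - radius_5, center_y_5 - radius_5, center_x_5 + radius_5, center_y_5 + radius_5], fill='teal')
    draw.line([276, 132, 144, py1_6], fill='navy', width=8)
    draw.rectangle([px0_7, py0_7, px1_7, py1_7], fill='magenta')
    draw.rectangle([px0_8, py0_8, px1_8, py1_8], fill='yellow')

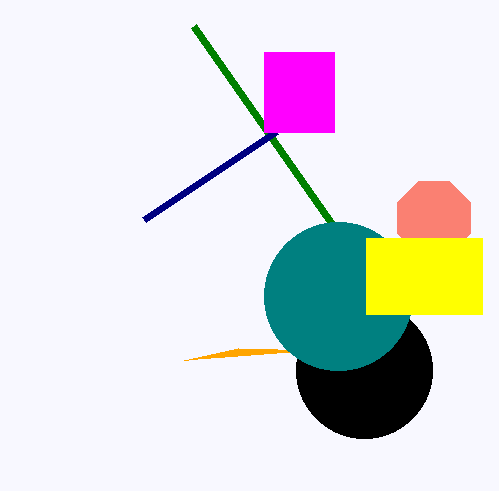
px1_1 = 194
py1_1 = 26
center_x_2 = 434
center_y_2 = 218
radius_2 = 40
center_x_3 = 364
center_y_3 = 370
radius_3 = 68
px1_4 = 184
py1_4 = 360
center_x_5 = 338
center_y_5 = 296
radius_5 = 74
py1_6 = 220
px0_7 = 264
py0_7 = 52
px1_7 = 334
py1_7 = 132
px0_8 = 366
py0_8 = 238
px1_8 = 482
py1_8 = 314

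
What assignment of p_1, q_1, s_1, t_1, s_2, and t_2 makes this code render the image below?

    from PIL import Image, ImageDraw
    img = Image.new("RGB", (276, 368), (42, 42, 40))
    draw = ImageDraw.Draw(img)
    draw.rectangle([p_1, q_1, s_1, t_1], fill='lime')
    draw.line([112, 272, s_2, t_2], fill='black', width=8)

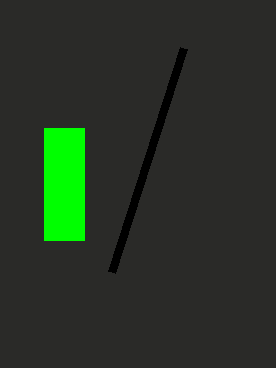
p_1 = 44, q_1 = 128, s_1 = 84, t_1 = 240, s_2 = 184, t_2 = 48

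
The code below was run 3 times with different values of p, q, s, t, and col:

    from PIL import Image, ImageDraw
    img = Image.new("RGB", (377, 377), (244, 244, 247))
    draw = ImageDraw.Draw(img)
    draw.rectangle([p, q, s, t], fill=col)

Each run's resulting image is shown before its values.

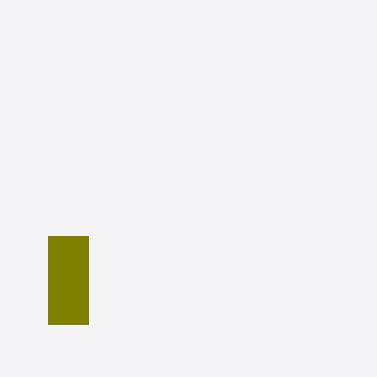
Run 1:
p = 48, q = 236, s = 88, t = 324, col = 'olive'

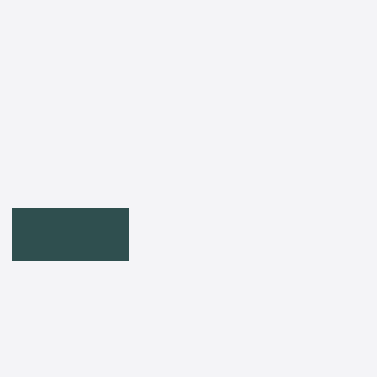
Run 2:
p = 12; q = 208; s = 128; t = 260; col = 'darkslategray'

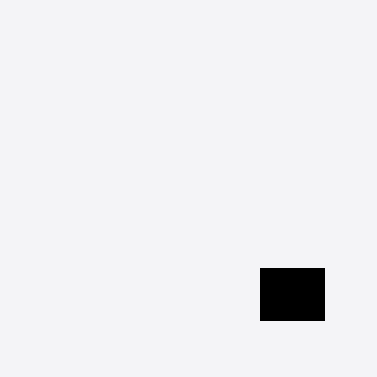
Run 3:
p = 260; q = 268; s = 324; t = 320; col = 'black'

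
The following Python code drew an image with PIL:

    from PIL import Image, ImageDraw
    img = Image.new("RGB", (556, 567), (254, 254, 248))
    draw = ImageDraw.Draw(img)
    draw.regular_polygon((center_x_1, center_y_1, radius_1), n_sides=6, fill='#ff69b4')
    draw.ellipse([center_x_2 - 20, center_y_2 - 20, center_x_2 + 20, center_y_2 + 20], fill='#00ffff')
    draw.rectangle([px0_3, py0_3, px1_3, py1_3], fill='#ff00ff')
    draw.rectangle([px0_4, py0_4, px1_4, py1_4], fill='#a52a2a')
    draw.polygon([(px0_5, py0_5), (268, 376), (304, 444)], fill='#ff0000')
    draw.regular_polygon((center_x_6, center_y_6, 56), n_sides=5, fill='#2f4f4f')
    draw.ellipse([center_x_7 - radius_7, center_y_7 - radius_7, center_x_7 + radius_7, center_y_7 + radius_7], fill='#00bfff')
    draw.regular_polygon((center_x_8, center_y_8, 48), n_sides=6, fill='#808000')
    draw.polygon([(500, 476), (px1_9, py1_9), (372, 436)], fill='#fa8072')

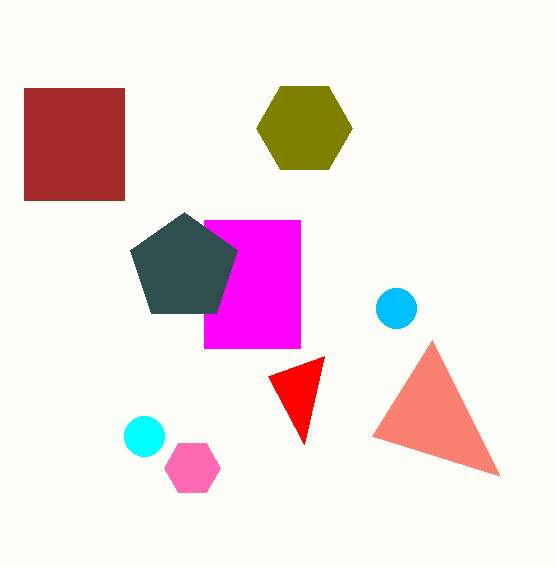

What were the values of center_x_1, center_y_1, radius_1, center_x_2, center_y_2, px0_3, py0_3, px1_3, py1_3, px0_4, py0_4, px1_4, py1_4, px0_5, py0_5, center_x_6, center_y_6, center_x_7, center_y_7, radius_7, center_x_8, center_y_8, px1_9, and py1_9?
center_x_1 = 192
center_y_1 = 468
radius_1 = 28
center_x_2 = 144
center_y_2 = 436
px0_3 = 204
py0_3 = 220
px1_3 = 300
py1_3 = 348
px0_4 = 24
py0_4 = 88
px1_4 = 124
py1_4 = 200
px0_5 = 324
py0_5 = 356
center_x_6 = 184
center_y_6 = 268
center_x_7 = 396
center_y_7 = 308
radius_7 = 20
center_x_8 = 304
center_y_8 = 128
px1_9 = 432
py1_9 = 340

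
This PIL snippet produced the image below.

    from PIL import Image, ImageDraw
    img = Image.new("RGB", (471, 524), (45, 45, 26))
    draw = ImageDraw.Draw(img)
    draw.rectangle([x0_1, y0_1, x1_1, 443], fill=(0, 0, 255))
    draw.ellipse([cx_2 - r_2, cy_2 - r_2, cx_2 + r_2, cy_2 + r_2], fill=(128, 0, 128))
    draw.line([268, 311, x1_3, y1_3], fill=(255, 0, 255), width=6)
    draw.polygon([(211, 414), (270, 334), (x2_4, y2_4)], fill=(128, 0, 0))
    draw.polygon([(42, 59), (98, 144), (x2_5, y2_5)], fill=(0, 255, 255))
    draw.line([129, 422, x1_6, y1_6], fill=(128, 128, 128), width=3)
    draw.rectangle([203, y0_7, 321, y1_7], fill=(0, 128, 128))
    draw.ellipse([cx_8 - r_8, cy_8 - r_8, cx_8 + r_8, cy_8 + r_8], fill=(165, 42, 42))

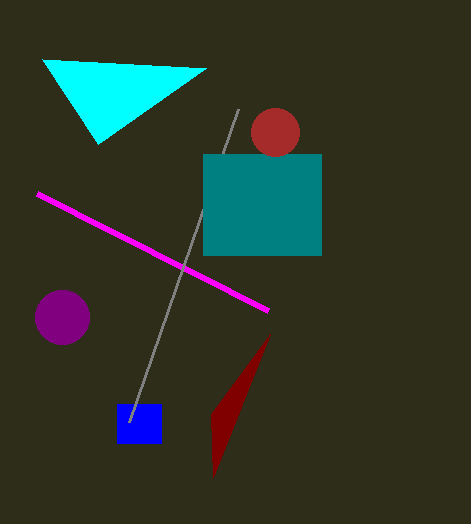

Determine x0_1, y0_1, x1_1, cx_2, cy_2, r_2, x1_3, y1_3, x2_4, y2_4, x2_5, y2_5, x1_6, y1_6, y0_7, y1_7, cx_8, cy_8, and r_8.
x0_1 = 117; y0_1 = 404; x1_1 = 161; cx_2 = 62; cy_2 = 317; r_2 = 27; x1_3 = 37; y1_3 = 194; x2_4 = 213; y2_4 = 477; x2_5 = 206; y2_5 = 68; x1_6 = 238; y1_6 = 109; y0_7 = 154; y1_7 = 255; cx_8 = 275; cy_8 = 132; r_8 = 24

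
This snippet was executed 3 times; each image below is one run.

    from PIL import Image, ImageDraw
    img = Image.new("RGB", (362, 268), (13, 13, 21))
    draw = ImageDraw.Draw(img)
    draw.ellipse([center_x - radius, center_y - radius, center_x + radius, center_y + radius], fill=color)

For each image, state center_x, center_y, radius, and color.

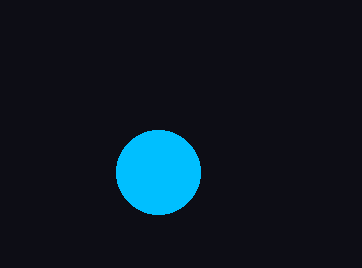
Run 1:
center_x = 158; center_y = 172; radius = 42; color = 'deepskyblue'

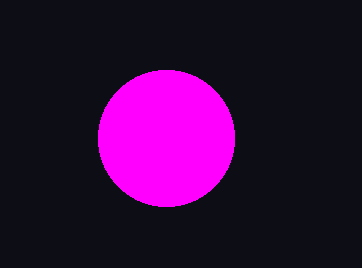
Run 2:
center_x = 166, center_y = 138, radius = 68, color = 'magenta'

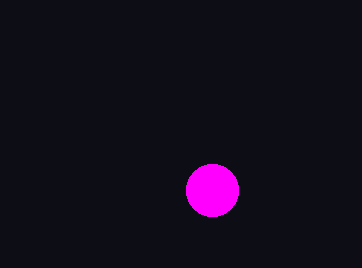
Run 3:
center_x = 212; center_y = 190; radius = 26; color = 'magenta'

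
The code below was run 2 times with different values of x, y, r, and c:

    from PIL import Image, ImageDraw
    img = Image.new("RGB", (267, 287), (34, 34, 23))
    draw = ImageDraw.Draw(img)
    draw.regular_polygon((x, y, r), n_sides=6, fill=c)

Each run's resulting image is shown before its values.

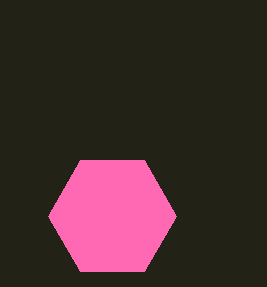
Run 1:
x = 112, y = 216, r = 64, c = 'hotpink'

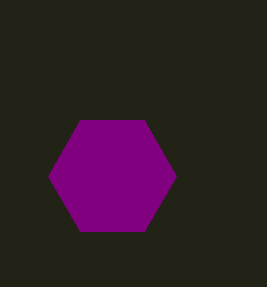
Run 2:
x = 112
y = 176
r = 64
c = 'purple'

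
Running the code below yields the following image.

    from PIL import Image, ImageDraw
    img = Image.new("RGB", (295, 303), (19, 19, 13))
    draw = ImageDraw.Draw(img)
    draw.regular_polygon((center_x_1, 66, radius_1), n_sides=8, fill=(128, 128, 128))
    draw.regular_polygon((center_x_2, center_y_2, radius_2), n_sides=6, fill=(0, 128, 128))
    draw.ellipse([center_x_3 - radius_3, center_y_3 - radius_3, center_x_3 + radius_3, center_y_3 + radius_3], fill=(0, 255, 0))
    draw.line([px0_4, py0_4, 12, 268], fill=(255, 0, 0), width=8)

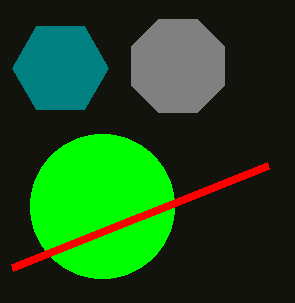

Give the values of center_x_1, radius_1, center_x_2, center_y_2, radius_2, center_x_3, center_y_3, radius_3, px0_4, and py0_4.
center_x_1 = 178; radius_1 = 50; center_x_2 = 60; center_y_2 = 68; radius_2 = 48; center_x_3 = 102; center_y_3 = 206; radius_3 = 72; px0_4 = 268; py0_4 = 166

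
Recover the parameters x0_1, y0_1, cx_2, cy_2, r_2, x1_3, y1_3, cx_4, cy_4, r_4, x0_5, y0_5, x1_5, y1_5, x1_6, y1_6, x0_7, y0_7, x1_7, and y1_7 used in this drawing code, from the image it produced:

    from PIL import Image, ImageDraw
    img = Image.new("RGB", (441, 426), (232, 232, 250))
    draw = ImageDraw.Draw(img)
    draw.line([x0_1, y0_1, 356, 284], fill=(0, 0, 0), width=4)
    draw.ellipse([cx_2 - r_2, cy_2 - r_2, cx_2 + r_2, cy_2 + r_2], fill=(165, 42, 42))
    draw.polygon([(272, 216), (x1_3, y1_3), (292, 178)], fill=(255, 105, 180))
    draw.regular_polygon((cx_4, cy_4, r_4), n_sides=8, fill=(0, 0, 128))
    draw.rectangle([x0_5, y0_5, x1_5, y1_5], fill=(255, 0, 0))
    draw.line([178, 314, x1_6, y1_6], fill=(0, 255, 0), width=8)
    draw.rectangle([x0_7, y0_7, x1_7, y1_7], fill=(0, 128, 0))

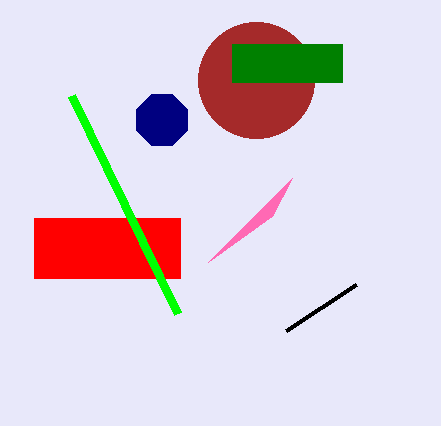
x0_1 = 286; y0_1 = 330; cx_2 = 256; cy_2 = 80; r_2 = 58; x1_3 = 208; y1_3 = 262; cx_4 = 162; cy_4 = 120; r_4 = 28; x0_5 = 34; y0_5 = 218; x1_5 = 180; y1_5 = 278; x1_6 = 72; y1_6 = 96; x0_7 = 232; y0_7 = 44; x1_7 = 342; y1_7 = 82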